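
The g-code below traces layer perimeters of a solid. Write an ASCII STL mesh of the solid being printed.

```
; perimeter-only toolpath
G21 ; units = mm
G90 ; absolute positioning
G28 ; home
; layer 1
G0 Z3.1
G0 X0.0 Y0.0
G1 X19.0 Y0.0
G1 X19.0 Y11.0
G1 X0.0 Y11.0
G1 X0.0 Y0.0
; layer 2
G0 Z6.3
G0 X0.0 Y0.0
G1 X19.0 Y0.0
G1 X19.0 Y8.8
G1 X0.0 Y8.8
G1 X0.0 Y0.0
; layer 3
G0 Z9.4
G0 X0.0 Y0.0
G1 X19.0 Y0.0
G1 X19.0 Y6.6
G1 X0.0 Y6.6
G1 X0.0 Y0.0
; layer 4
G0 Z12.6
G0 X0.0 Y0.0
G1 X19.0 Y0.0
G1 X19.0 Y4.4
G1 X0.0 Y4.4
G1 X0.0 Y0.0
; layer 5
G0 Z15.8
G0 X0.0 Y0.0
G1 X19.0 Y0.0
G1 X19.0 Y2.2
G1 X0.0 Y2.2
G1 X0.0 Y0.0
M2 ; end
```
solid part
  facet normal 0.0000 0.0000 -1.0000
    outer loop
      vertex 19.0 13.2 0.0
      vertex 19.0 0.0 0.0
      vertex 0.0 0.0 0.0
    endloop
  endfacet
  facet normal 0.0000 0.0000 -1.0000
    outer loop
      vertex 0.0 13.2 0.0
      vertex 19.0 13.2 0.0
      vertex 0.0 0.0 0.0
    endloop
  endfacet
  facet normal 0.0000 -1.0000 0.0000
    outer loop
      vertex 0.0 0.0 0.0
      vertex 19.0 0.0 0.0
      vertex 19.0 0.0 18.9
    endloop
  endfacet
  facet normal 0.0000 -1.0000 0.0000
    outer loop
      vertex 0.0 0.0 0.0
      vertex 19.0 0.0 18.9
      vertex 0.0 0.0 18.9
    endloop
  endfacet
  facet normal 0.0000 0.8198 0.5726
    outer loop
      vertex 0.0 0.0 18.9
      vertex 19.0 0.0 18.9
      vertex 19.0 13.2 0.0
    endloop
  endfacet
  facet normal 0.0000 0.8198 0.5726
    outer loop
      vertex 0.0 0.0 18.9
      vertex 19.0 13.2 0.0
      vertex 0.0 13.2 0.0
    endloop
  endfacet
  facet normal -1.0000 0.0000 0.0000
    outer loop
      vertex 0.0 0.0 18.9
      vertex 0.0 13.2 0.0
      vertex 0.0 0.0 0.0
    endloop
  endfacet
  facet normal 1.0000 0.0000 0.0000
    outer loop
      vertex 19.0 0.0 0.0
      vertex 19.0 13.2 0.0
      vertex 19.0 0.0 18.9
    endloop
  endfacet
endsolid part

The G0 Z moves step by Δz≈3.1 mm. The G1 loops shrink linearly with z, so the solid tapers from its base footprint up to z≈18.9. Closing with a flat bottom cap and the tapered top and triangulating gives 8 facets — a wedge (ramp): 19 × 13.2 mm base, rising to 18.9 mm along the y=0 edge and sloping linearly to z=0 at y=13.2.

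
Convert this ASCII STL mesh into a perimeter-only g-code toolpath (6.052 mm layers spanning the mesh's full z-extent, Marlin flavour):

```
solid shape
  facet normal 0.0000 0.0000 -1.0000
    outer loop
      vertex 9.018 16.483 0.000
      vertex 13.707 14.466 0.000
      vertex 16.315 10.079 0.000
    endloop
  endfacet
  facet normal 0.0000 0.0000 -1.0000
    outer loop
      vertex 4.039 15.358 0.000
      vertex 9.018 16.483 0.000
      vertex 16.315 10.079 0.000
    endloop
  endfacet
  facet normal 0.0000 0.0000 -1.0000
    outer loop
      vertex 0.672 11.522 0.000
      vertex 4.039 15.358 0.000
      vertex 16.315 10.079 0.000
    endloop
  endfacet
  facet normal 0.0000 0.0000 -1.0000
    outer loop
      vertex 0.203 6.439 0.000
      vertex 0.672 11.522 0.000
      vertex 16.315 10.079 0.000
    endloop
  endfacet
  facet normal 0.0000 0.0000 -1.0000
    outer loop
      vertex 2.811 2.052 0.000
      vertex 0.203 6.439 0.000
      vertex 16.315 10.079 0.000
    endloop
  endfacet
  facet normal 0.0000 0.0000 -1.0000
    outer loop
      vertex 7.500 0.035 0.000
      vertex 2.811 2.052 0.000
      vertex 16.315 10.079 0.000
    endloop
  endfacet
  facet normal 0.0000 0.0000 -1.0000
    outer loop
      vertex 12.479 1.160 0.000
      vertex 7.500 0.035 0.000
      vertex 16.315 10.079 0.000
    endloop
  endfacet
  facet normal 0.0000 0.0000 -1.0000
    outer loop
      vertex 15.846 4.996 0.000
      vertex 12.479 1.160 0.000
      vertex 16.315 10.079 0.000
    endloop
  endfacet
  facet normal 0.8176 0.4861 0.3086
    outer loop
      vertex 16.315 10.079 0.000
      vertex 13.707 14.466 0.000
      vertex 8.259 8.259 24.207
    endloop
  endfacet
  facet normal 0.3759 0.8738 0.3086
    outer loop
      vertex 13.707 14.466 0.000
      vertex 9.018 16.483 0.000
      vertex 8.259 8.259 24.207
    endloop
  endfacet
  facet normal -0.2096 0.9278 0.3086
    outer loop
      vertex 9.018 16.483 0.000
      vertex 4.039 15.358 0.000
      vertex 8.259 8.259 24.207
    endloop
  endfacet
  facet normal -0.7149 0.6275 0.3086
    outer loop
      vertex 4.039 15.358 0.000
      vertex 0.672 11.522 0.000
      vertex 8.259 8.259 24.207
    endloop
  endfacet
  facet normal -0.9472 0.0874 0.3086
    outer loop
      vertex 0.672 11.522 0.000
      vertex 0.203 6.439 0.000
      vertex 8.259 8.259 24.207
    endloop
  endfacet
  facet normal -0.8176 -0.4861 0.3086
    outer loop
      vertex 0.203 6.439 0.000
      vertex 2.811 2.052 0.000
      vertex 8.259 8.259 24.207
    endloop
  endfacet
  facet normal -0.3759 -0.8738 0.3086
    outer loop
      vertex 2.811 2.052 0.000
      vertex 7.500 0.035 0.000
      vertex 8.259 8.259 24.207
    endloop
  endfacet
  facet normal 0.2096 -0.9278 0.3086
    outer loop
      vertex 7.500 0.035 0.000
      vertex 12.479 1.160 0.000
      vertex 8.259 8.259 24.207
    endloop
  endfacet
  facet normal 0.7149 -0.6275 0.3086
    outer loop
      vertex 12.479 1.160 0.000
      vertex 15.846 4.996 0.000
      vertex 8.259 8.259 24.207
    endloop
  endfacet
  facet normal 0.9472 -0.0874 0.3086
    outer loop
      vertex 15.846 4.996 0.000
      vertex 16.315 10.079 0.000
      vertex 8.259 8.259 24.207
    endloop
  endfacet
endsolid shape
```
; perimeter-only toolpath
G21 ; units = mm
G90 ; absolute positioning
G28 ; home
; layer 1
G0 Z6.052
G0 X14.301 Y9.624
G1 X12.345 Y12.914
G1 X8.828 Y14.427
G1 X5.094 Y13.583
G1 X2.569 Y10.706
G1 X2.217 Y6.894
G1 X4.173 Y3.604
G1 X7.690 Y2.091
G1 X11.424 Y2.935
G1 X13.949 Y5.812
G1 X14.301 Y9.624
; layer 2
G0 Z12.104
G0 X12.287 Y9.169
G1 X10.983 Y11.363
G1 X8.639 Y12.371
G1 X6.149 Y11.809
G1 X4.466 Y9.890
G1 X4.231 Y7.349
G1 X5.535 Y5.155
G1 X7.880 Y4.147
G1 X10.369 Y4.710
G1 X12.053 Y6.628
G1 X12.287 Y9.169
; layer 3
G0 Z18.155
G0 X10.273 Y8.714
G1 X9.621 Y9.811
G1 X8.449 Y10.315
G1 X7.204 Y10.034
G1 X6.362 Y9.075
G1 X6.245 Y7.804
G1 X6.897 Y6.707
G1 X8.069 Y6.203
G1 X9.314 Y6.484
G1 X10.156 Y7.443
G1 X10.273 Y8.714
M2 ; end

The solid is a regular 10-sided pyramid, base circumscribed radius ≈ 8.26 mm, apex at z ≈ 24.2 mm. Slicing at Δz = 6.052 mm — 4 equal slices spanning the solid's height, so layer i sits at z = i·h/4 — gives 3 non-empty perimeters. Each is a 10-segment closed polygon; G0 lifts to the layer z and rapids to the start vertex, then G1 traces the edges. The cross-section shrinks linearly with z (the slice at the apex is degenerate and omitted).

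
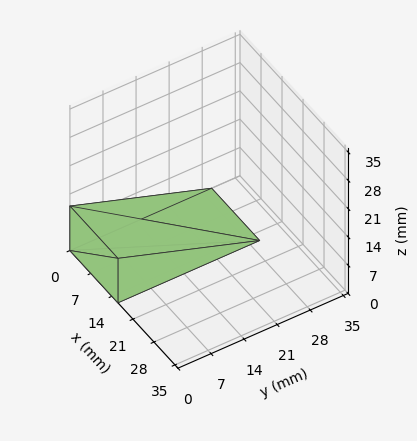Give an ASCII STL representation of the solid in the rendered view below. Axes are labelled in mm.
Reading the render: the shape is a wedge (ramp): 16 × 30 mm base, rising to 11 mm along the y=0 edge and sloping linearly to z=0 at y=30 (dimensions read to the nearest mm from the axis ticks). For the STL, each face is triangulated and given an outward normal.

solid part
  facet normal 0.0000 0.0000 -1.0000
    outer loop
      vertex 16.0 30.0 0.0
      vertex 16.0 0.0 0.0
      vertex 0.0 0.0 0.0
    endloop
  endfacet
  facet normal 0.0000 0.0000 -1.0000
    outer loop
      vertex 0.0 30.0 0.0
      vertex 16.0 30.0 0.0
      vertex 0.0 0.0 0.0
    endloop
  endfacet
  facet normal 0.0000 -1.0000 0.0000
    outer loop
      vertex 0.0 0.0 0.0
      vertex 16.0 0.0 0.0
      vertex 16.0 0.0 11.0
    endloop
  endfacet
  facet normal 0.0000 -1.0000 0.0000
    outer loop
      vertex 0.0 0.0 0.0
      vertex 16.0 0.0 11.0
      vertex 0.0 0.0 11.0
    endloop
  endfacet
  facet normal 0.0000 0.3443 0.9389
    outer loop
      vertex 0.0 0.0 11.0
      vertex 16.0 0.0 11.0
      vertex 16.0 30.0 0.0
    endloop
  endfacet
  facet normal 0.0000 0.3443 0.9389
    outer loop
      vertex 0.0 0.0 11.0
      vertex 16.0 30.0 0.0
      vertex 0.0 30.0 0.0
    endloop
  endfacet
  facet normal -1.0000 0.0000 0.0000
    outer loop
      vertex 0.0 0.0 11.0
      vertex 0.0 30.0 0.0
      vertex 0.0 0.0 0.0
    endloop
  endfacet
  facet normal 1.0000 0.0000 0.0000
    outer loop
      vertex 16.0 0.0 0.0
      vertex 16.0 30.0 0.0
      vertex 16.0 0.0 11.0
    endloop
  endfacet
endsolid part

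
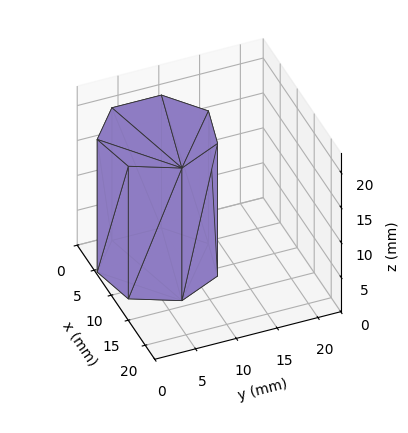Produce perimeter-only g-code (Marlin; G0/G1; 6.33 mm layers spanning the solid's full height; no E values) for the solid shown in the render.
Reading the render: the shape is a regular 7-sided prism (a cylinder approximated with 7 flat sides), circumscribed radius ≈ 7 mm, height ≈ 19 mm (dimensions read to the nearest mm from the axis ticks). For the g-code, the solid's height is divided into equal slices at the stated Δz and each level perimeter traced with G1 moves after a G0 lift.

; perimeter-only toolpath
G21 ; units = mm
G90 ; absolute positioning
G28 ; home
; layer 1
G0 Z6.33
G0 X14.00 Y7.00
G1 X11.36 Y12.47
G1 X5.44 Y13.82
G1 X0.69 Y10.04
G1 X0.69 Y3.96
G1 X5.44 Y0.18
G1 X11.36 Y1.53
G1 X14.00 Y7.00
; layer 2
G0 Z12.67
G0 X14.00 Y7.00
G1 X11.36 Y12.47
G1 X5.44 Y13.82
G1 X0.69 Y10.04
G1 X0.69 Y3.96
G1 X5.44 Y0.18
G1 X11.36 Y1.53
G1 X14.00 Y7.00
; layer 3
G0 Z19.00
G0 X14.00 Y7.00
G1 X11.36 Y12.47
G1 X5.44 Y13.82
G1 X0.69 Y10.04
G1 X0.69 Y3.96
G1 X5.44 Y0.18
G1 X11.36 Y1.53
G1 X14.00 Y7.00
M2 ; end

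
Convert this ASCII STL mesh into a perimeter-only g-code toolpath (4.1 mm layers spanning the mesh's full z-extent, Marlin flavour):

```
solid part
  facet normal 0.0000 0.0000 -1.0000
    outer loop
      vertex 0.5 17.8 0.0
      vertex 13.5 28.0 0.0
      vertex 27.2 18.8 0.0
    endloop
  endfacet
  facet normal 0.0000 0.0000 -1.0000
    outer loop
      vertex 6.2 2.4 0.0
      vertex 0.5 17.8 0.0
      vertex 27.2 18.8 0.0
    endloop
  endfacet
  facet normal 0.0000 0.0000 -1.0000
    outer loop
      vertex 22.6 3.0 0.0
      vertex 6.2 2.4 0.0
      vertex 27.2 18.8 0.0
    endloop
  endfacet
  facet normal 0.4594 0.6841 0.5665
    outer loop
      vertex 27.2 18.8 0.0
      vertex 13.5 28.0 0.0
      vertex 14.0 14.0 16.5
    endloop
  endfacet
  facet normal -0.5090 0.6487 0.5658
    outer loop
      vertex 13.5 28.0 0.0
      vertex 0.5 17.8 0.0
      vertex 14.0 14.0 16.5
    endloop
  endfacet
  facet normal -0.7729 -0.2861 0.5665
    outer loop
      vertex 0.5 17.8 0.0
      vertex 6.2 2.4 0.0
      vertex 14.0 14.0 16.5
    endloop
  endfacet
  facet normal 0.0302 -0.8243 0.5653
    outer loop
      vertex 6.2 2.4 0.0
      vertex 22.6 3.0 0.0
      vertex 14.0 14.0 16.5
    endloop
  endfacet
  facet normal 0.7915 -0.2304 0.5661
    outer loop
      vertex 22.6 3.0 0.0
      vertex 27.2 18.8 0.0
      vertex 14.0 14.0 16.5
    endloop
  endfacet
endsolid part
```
; perimeter-only toolpath
G21 ; units = mm
G90 ; absolute positioning
G28 ; home
; layer 1
G0 Z4.1
G0 X23.9 Y17.6
G1 X13.6 Y24.5
G1 X3.9 Y16.9
G1 X8.2 Y5.3
G1 X20.5 Y5.8
G1 X23.9 Y17.6
; layer 2
G0 Z8.2
G0 X20.6 Y16.4
G1 X13.8 Y21.0
G1 X7.2 Y15.9
G1 X10.1 Y8.2
G1 X18.3 Y8.5
G1 X20.6 Y16.4
; layer 3
G0 Z12.4
G0 X17.3 Y15.2
G1 X13.9 Y17.5
G1 X10.6 Y14.9
G1 X12.1 Y11.1
G1 X16.1 Y11.2
G1 X17.3 Y15.2
M2 ; end

The solid is a regular 5-sided pyramid, base circumscribed radius ≈ 14 mm, apex at z ≈ 16.5 mm. Slicing at Δz = 4.1 mm — 4 equal slices spanning the solid's height, so layer i sits at z = i·h/4 — gives 3 non-empty perimeters. Each is a 5-segment closed polygon; G0 lifts to the layer z and rapids to the start vertex, then G1 traces the edges. The cross-section shrinks linearly with z (the slice at the apex is degenerate and omitted).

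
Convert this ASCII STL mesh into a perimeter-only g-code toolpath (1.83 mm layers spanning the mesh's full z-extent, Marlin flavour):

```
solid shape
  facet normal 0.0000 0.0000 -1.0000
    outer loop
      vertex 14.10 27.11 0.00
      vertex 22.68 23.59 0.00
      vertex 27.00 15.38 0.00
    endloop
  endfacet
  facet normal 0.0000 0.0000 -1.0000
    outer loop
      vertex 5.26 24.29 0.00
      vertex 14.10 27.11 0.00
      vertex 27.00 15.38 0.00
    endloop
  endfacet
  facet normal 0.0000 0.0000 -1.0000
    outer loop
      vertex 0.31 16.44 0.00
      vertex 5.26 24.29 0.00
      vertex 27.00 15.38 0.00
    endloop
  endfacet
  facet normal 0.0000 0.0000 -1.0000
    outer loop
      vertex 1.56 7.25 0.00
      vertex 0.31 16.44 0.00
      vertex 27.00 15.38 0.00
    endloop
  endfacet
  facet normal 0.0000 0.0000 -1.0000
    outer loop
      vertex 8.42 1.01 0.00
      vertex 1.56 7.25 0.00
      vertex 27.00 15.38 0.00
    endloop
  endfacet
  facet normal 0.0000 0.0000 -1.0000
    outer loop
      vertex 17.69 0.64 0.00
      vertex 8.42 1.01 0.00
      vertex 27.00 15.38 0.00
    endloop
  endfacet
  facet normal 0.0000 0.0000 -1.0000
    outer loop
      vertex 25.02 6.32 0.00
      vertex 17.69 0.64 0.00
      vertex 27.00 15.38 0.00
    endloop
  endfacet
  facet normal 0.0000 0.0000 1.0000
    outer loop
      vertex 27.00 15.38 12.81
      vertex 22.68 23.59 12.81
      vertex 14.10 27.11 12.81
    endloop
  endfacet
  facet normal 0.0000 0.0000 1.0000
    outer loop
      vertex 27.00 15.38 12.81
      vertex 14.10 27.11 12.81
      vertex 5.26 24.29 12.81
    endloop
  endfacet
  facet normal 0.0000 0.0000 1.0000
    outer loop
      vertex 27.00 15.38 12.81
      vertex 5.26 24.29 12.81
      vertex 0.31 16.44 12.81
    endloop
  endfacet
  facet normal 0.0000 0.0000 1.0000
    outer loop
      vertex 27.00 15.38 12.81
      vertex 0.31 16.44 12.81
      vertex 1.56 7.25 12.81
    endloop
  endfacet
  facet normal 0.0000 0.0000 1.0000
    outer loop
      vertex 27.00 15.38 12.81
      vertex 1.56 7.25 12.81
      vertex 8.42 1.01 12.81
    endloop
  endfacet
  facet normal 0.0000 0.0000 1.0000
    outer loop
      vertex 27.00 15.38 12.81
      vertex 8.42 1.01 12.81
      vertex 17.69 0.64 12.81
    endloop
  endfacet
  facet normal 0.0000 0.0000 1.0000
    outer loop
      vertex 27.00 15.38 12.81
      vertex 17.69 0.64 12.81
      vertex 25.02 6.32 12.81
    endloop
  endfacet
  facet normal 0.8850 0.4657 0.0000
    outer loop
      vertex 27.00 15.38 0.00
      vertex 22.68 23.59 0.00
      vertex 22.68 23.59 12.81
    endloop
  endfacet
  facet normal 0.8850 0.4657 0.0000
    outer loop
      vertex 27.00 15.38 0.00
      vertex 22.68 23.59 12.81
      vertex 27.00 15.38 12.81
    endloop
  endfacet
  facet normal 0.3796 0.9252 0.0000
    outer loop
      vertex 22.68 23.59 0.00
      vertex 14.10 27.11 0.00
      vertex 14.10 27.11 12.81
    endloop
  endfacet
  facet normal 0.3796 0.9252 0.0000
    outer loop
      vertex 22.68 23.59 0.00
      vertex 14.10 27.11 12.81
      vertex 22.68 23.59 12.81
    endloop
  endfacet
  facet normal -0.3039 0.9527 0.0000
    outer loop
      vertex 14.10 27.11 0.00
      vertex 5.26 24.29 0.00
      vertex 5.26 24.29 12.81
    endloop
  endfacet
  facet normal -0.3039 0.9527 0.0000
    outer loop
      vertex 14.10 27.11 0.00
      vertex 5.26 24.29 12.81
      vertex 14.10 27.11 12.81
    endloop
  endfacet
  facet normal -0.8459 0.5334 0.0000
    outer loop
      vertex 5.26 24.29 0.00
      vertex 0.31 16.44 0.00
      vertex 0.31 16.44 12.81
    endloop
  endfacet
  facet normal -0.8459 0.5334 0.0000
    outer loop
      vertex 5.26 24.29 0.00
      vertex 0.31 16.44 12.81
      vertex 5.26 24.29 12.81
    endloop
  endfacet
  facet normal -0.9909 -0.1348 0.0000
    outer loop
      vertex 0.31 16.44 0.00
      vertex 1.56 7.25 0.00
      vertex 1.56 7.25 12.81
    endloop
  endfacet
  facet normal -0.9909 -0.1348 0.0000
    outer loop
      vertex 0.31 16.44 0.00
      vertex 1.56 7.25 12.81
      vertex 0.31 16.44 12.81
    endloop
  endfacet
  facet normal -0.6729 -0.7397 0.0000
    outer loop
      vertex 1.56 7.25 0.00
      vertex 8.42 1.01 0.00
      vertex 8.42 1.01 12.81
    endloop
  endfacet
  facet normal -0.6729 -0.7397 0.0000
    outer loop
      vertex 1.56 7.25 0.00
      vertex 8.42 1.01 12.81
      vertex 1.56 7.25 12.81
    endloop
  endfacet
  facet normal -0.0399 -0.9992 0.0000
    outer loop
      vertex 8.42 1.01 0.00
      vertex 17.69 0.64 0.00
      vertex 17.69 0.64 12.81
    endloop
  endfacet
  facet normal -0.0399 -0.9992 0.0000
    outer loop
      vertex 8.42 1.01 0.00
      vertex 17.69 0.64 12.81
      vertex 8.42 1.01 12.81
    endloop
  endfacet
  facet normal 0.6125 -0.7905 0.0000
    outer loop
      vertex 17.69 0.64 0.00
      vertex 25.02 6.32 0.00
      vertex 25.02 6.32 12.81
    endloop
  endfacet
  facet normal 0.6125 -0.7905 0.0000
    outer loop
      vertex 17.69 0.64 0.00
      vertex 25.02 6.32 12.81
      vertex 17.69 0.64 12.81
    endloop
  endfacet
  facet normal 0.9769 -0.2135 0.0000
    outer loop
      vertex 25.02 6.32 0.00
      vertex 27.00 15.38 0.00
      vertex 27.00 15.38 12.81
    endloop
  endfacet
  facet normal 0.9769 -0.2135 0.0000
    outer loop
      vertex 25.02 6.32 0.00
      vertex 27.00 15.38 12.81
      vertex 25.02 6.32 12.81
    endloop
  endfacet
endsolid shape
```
; perimeter-only toolpath
G21 ; units = mm
G90 ; absolute positioning
G28 ; home
; layer 1
G0 Z1.83
G0 X27.00 Y15.38
G1 X22.68 Y23.59
G1 X14.10 Y27.11
G1 X5.26 Y24.29
G1 X0.31 Y16.44
G1 X1.56 Y7.25
G1 X8.42 Y1.01
G1 X17.69 Y0.64
G1 X25.02 Y6.32
G1 X27.00 Y15.38
; layer 2
G0 Z3.66
G0 X27.00 Y15.38
G1 X22.68 Y23.59
G1 X14.10 Y27.11
G1 X5.26 Y24.29
G1 X0.31 Y16.44
G1 X1.56 Y7.25
G1 X8.42 Y1.01
G1 X17.69 Y0.64
G1 X25.02 Y6.32
G1 X27.00 Y15.38
; layer 3
G0 Z5.49
G0 X27.00 Y15.38
G1 X22.68 Y23.59
G1 X14.10 Y27.11
G1 X5.26 Y24.29
G1 X0.31 Y16.44
G1 X1.56 Y7.25
G1 X8.42 Y1.01
G1 X17.69 Y0.64
G1 X25.02 Y6.32
G1 X27.00 Y15.38
; layer 4
G0 Z7.32
G0 X27.00 Y15.38
G1 X22.68 Y23.59
G1 X14.10 Y27.11
G1 X5.26 Y24.29
G1 X0.31 Y16.44
G1 X1.56 Y7.25
G1 X8.42 Y1.01
G1 X17.69 Y0.64
G1 X25.02 Y6.32
G1 X27.00 Y15.38
; layer 5
G0 Z9.15
G0 X27.00 Y15.38
G1 X22.68 Y23.59
G1 X14.10 Y27.11
G1 X5.26 Y24.29
G1 X0.31 Y16.44
G1 X1.56 Y7.25
G1 X8.42 Y1.01
G1 X17.69 Y0.64
G1 X25.02 Y6.32
G1 X27.00 Y15.38
; layer 6
G0 Z10.98
G0 X27.00 Y15.38
G1 X22.68 Y23.59
G1 X14.10 Y27.11
G1 X5.26 Y24.29
G1 X0.31 Y16.44
G1 X1.56 Y7.25
G1 X8.42 Y1.01
G1 X17.69 Y0.64
G1 X25.02 Y6.32
G1 X27.00 Y15.38
; layer 7
G0 Z12.81
G0 X27.00 Y15.38
G1 X22.68 Y23.59
G1 X14.10 Y27.11
G1 X5.26 Y24.29
G1 X0.31 Y16.44
G1 X1.56 Y7.25
G1 X8.42 Y1.01
G1 X17.69 Y0.64
G1 X25.02 Y6.32
G1 X27.00 Y15.38
M2 ; end

The solid is a regular 9-sided prism (a cylinder approximated with 9 flat sides), circumscribed radius ≈ 13.6 mm, height ≈ 12.8 mm. Slicing at Δz = 1.83 mm — 7 equal slices spanning the solid's height, so layer i sits at z = i·h/7 — gives 7 non-empty perimeters. Each is a 9-segment closed polygon; G0 lifts to the layer z and rapids to the start vertex, then G1 traces the edges.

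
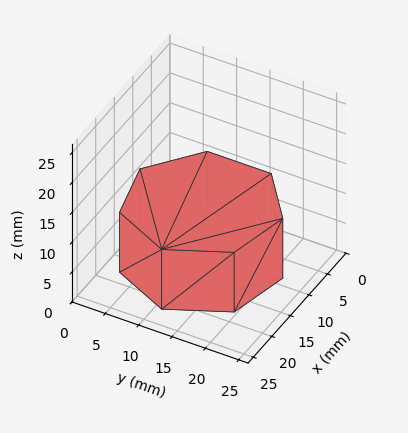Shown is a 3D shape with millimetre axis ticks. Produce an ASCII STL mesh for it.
Reading the render: the shape is a regular 7-sided prism (a cylinder approximated with 7 flat sides), circumscribed radius ≈ 11 mm, height ≈ 10 mm (dimensions read to the nearest mm from the axis ticks). For the STL, each face is triangulated and given an outward normal.

solid part
  facet normal 0.0000 0.0000 -1.0000
    outer loop
      vertex 8.6 21.7 0.0
      vertex 17.9 19.6 0.0
      vertex 22.0 11.0 0.0
    endloop
  endfacet
  facet normal 0.0000 0.0000 -1.0000
    outer loop
      vertex 1.1 15.8 0.0
      vertex 8.6 21.7 0.0
      vertex 22.0 11.0 0.0
    endloop
  endfacet
  facet normal 0.0000 0.0000 -1.0000
    outer loop
      vertex 1.1 6.2 0.0
      vertex 1.1 15.8 0.0
      vertex 22.0 11.0 0.0
    endloop
  endfacet
  facet normal 0.0000 0.0000 -1.0000
    outer loop
      vertex 8.6 0.3 0.0
      vertex 1.1 6.2 0.0
      vertex 22.0 11.0 0.0
    endloop
  endfacet
  facet normal 0.0000 0.0000 -1.0000
    outer loop
      vertex 17.9 2.4 0.0
      vertex 8.6 0.3 0.0
      vertex 22.0 11.0 0.0
    endloop
  endfacet
  facet normal 0.0000 0.0000 1.0000
    outer loop
      vertex 22.0 11.0 10.0
      vertex 17.9 19.6 10.0
      vertex 8.6 21.7 10.0
    endloop
  endfacet
  facet normal 0.0000 0.0000 1.0000
    outer loop
      vertex 22.0 11.0 10.0
      vertex 8.6 21.7 10.0
      vertex 1.1 15.8 10.0
    endloop
  endfacet
  facet normal 0.0000 0.0000 1.0000
    outer loop
      vertex 22.0 11.0 10.0
      vertex 1.1 15.8 10.0
      vertex 1.1 6.2 10.0
    endloop
  endfacet
  facet normal 0.0000 0.0000 1.0000
    outer loop
      vertex 22.0 11.0 10.0
      vertex 1.1 6.2 10.0
      vertex 8.6 0.3 10.0
    endloop
  endfacet
  facet normal 0.0000 0.0000 1.0000
    outer loop
      vertex 22.0 11.0 10.0
      vertex 8.6 0.3 10.0
      vertex 17.9 2.4 10.0
    endloop
  endfacet
  facet normal 0.9027 0.4303 0.0000
    outer loop
      vertex 22.0 11.0 0.0
      vertex 17.9 19.6 0.0
      vertex 17.9 19.6 10.0
    endloop
  endfacet
  facet normal 0.9027 0.4303 0.0000
    outer loop
      vertex 22.0 11.0 0.0
      vertex 17.9 19.6 10.0
      vertex 22.0 11.0 10.0
    endloop
  endfacet
  facet normal 0.2203 0.9754 0.0000
    outer loop
      vertex 17.9 19.6 0.0
      vertex 8.6 21.7 0.0
      vertex 8.6 21.7 10.0
    endloop
  endfacet
  facet normal 0.2203 0.9754 0.0000
    outer loop
      vertex 17.9 19.6 0.0
      vertex 8.6 21.7 10.0
      vertex 17.9 19.6 10.0
    endloop
  endfacet
  facet normal -0.6183 0.7860 0.0000
    outer loop
      vertex 8.6 21.7 0.0
      vertex 1.1 15.8 0.0
      vertex 1.1 15.8 10.0
    endloop
  endfacet
  facet normal -0.6183 0.7860 0.0000
    outer loop
      vertex 8.6 21.7 0.0
      vertex 1.1 15.8 10.0
      vertex 8.6 21.7 10.0
    endloop
  endfacet
  facet normal -1.0000 0.0000 0.0000
    outer loop
      vertex 1.1 15.8 0.0
      vertex 1.1 6.2 0.0
      vertex 1.1 6.2 10.0
    endloop
  endfacet
  facet normal -1.0000 0.0000 0.0000
    outer loop
      vertex 1.1 15.8 0.0
      vertex 1.1 6.2 10.0
      vertex 1.1 15.8 10.0
    endloop
  endfacet
  facet normal -0.6183 -0.7860 0.0000
    outer loop
      vertex 1.1 6.2 0.0
      vertex 8.6 0.3 0.0
      vertex 8.6 0.3 10.0
    endloop
  endfacet
  facet normal -0.6183 -0.7860 0.0000
    outer loop
      vertex 1.1 6.2 0.0
      vertex 8.6 0.3 10.0
      vertex 1.1 6.2 10.0
    endloop
  endfacet
  facet normal 0.2203 -0.9754 0.0000
    outer loop
      vertex 8.6 0.3 0.0
      vertex 17.9 2.4 0.0
      vertex 17.9 2.4 10.0
    endloop
  endfacet
  facet normal 0.2203 -0.9754 0.0000
    outer loop
      vertex 8.6 0.3 0.0
      vertex 17.9 2.4 10.0
      vertex 8.6 0.3 10.0
    endloop
  endfacet
  facet normal 0.9027 -0.4303 0.0000
    outer loop
      vertex 17.9 2.4 0.0
      vertex 22.0 11.0 0.0
      vertex 22.0 11.0 10.0
    endloop
  endfacet
  facet normal 0.9027 -0.4303 0.0000
    outer loop
      vertex 17.9 2.4 0.0
      vertex 22.0 11.0 10.0
      vertex 17.9 2.4 10.0
    endloop
  endfacet
endsolid part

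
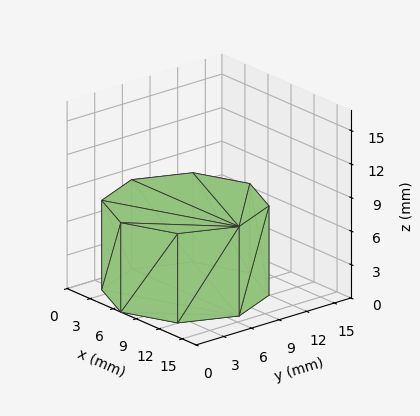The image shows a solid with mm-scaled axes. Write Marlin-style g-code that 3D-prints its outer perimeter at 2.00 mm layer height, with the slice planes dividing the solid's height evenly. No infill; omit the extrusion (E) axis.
Reading the render: the shape is a regular 8-sided prism (a cylinder approximated with 8 flat sides), circumscribed radius ≈ 7 mm, height ≈ 8 mm (dimensions read to the nearest mm from the axis ticks). For the g-code, the solid's height is divided into equal slices at the stated Δz and each level perimeter traced with G1 moves after a G0 lift.

; perimeter-only toolpath
G21 ; units = mm
G90 ; absolute positioning
G28 ; home
; layer 1
G0 Z2.00
G0 X14.00 Y7.00
G1 X11.95 Y11.95
G1 X7.00 Y14.00
G1 X2.05 Y11.95
G1 X0.00 Y7.00
G1 X2.05 Y2.05
G1 X7.00 Y0.00
G1 X11.95 Y2.05
G1 X14.00 Y7.00
; layer 2
G0 Z4.00
G0 X14.00 Y7.00
G1 X11.95 Y11.95
G1 X7.00 Y14.00
G1 X2.05 Y11.95
G1 X0.00 Y7.00
G1 X2.05 Y2.05
G1 X7.00 Y0.00
G1 X11.95 Y2.05
G1 X14.00 Y7.00
; layer 3
G0 Z6.00
G0 X14.00 Y7.00
G1 X11.95 Y11.95
G1 X7.00 Y14.00
G1 X2.05 Y11.95
G1 X0.00 Y7.00
G1 X2.05 Y2.05
G1 X7.00 Y0.00
G1 X11.95 Y2.05
G1 X14.00 Y7.00
; layer 4
G0 Z8.00
G0 X14.00 Y7.00
G1 X11.95 Y11.95
G1 X7.00 Y14.00
G1 X2.05 Y11.95
G1 X0.00 Y7.00
G1 X2.05 Y2.05
G1 X7.00 Y0.00
G1 X11.95 Y2.05
G1 X14.00 Y7.00
M2 ; end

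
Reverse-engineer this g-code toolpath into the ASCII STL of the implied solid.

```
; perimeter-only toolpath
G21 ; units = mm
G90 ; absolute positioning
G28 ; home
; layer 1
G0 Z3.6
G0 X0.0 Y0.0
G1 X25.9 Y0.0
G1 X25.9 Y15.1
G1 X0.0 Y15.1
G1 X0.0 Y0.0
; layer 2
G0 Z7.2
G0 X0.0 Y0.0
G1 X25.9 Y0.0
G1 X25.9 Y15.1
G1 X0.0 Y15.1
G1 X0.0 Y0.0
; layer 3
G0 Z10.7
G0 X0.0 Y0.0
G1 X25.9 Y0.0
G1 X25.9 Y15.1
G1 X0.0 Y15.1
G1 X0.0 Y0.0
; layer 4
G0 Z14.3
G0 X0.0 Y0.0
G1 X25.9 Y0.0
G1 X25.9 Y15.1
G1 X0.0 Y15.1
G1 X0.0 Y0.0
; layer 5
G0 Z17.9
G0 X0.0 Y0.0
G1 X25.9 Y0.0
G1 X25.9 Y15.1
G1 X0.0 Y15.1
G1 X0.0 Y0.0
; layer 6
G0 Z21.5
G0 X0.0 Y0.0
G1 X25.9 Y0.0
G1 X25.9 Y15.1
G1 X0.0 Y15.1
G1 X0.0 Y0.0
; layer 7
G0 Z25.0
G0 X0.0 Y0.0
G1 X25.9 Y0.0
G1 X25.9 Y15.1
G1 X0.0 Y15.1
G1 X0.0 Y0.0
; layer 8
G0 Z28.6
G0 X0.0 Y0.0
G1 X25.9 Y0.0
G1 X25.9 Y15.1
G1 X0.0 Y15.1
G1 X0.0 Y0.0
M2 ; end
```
solid part
  facet normal 0.0000 0.0000 -1.0000
    outer loop
      vertex 25.9 15.1 0.0
      vertex 25.9 0.0 0.0
      vertex 0.0 0.0 0.0
    endloop
  endfacet
  facet normal 0.0000 0.0000 -1.0000
    outer loop
      vertex 0.0 15.1 0.0
      vertex 25.9 15.1 0.0
      vertex 0.0 0.0 0.0
    endloop
  endfacet
  facet normal 0.0000 0.0000 1.0000
    outer loop
      vertex 0.0 0.0 28.6
      vertex 25.9 0.0 28.6
      vertex 25.9 15.1 28.6
    endloop
  endfacet
  facet normal 0.0000 0.0000 1.0000
    outer loop
      vertex 0.0 0.0 28.6
      vertex 25.9 15.1 28.6
      vertex 0.0 15.1 28.6
    endloop
  endfacet
  facet normal 0.0000 -1.0000 0.0000
    outer loop
      vertex 0.0 0.0 0.0
      vertex 25.9 0.0 0.0
      vertex 25.9 0.0 28.6
    endloop
  endfacet
  facet normal 0.0000 -1.0000 0.0000
    outer loop
      vertex 0.0 0.0 0.0
      vertex 25.9 0.0 28.6
      vertex 0.0 0.0 28.6
    endloop
  endfacet
  facet normal 0.0000 1.0000 0.0000
    outer loop
      vertex 25.9 15.1 28.6
      vertex 25.9 15.1 0.0
      vertex 0.0 15.1 0.0
    endloop
  endfacet
  facet normal 0.0000 1.0000 0.0000
    outer loop
      vertex 0.0 15.1 28.6
      vertex 25.9 15.1 28.6
      vertex 0.0 15.1 0.0
    endloop
  endfacet
  facet normal -1.0000 0.0000 0.0000
    outer loop
      vertex 0.0 15.1 28.6
      vertex 0.0 15.1 0.0
      vertex 0.0 0.0 0.0
    endloop
  endfacet
  facet normal -1.0000 0.0000 0.0000
    outer loop
      vertex 0.0 0.0 28.6
      vertex 0.0 15.1 28.6
      vertex 0.0 0.0 0.0
    endloop
  endfacet
  facet normal 1.0000 0.0000 0.0000
    outer loop
      vertex 25.9 0.0 0.0
      vertex 25.9 15.1 0.0
      vertex 25.9 15.1 28.6
    endloop
  endfacet
  facet normal 1.0000 0.0000 0.0000
    outer loop
      vertex 25.9 0.0 0.0
      vertex 25.9 15.1 28.6
      vertex 25.9 0.0 28.6
    endloop
  endfacet
endsolid part

The G0 Z moves step by Δz≈3.6 mm. Every layer's G1 loop is the same polygon, so the solid is a straight extrusion of it from z=0 to z≈28.6. Closing with flat bottom and top caps and triangulating gives 12 facets — a rectangular box, roughly 25.9 × 15.1 mm footprint and 28.6 mm tall.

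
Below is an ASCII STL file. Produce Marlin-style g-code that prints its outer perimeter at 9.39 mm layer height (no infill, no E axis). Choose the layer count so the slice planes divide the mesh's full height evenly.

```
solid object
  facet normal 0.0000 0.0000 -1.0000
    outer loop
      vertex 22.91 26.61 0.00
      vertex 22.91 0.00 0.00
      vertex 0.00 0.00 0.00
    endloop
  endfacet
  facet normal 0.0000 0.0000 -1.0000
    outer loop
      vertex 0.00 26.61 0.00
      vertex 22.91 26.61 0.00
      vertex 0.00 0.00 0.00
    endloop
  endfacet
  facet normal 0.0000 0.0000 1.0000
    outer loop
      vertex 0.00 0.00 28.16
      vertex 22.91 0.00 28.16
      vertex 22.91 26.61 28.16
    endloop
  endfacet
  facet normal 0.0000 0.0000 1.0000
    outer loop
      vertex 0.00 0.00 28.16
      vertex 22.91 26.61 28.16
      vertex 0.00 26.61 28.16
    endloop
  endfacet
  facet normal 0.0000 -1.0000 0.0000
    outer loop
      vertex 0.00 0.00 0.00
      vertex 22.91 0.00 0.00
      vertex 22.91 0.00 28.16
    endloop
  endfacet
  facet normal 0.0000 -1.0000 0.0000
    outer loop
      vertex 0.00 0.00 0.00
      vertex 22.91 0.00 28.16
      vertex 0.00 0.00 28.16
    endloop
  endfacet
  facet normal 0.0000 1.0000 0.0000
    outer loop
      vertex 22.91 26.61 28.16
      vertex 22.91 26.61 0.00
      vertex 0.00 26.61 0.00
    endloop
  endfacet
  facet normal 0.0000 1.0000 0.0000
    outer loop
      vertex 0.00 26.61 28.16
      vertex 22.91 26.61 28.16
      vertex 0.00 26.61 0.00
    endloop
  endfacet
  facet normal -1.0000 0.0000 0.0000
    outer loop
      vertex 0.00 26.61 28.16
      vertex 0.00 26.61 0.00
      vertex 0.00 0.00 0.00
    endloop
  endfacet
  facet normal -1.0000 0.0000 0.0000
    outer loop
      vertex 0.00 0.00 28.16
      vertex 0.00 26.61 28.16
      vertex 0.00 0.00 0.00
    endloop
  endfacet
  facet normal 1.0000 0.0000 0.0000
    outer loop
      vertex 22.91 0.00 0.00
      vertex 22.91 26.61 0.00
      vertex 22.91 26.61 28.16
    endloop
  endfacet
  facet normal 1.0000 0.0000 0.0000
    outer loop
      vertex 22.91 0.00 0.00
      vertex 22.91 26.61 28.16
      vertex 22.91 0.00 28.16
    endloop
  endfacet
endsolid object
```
; perimeter-only toolpath
G21 ; units = mm
G90 ; absolute positioning
G28 ; home
; layer 1
G0 Z9.39
G0 X0.00 Y0.00
G1 X22.91 Y0.00
G1 X22.91 Y26.61
G1 X0.00 Y26.61
G1 X0.00 Y0.00
; layer 2
G0 Z18.77
G0 X0.00 Y0.00
G1 X22.91 Y0.00
G1 X22.91 Y26.61
G1 X0.00 Y26.61
G1 X0.00 Y0.00
; layer 3
G0 Z28.16
G0 X0.00 Y0.00
G1 X22.91 Y0.00
G1 X22.91 Y26.61
G1 X0.00 Y26.61
G1 X0.00 Y0.00
M2 ; end

The solid is a rectangular box, roughly 22.9 × 26.6 mm footprint and 28.2 mm tall. Slicing at Δz = 9.39 mm — 3 equal slices spanning the solid's height, so layer i sits at z = i·h/3 — gives 3 non-empty perimeters. Each is a 4-segment closed polygon; G0 lifts to the layer z and rapids to the start vertex, then G1 traces the edges.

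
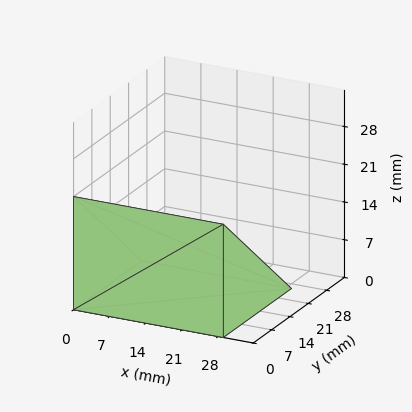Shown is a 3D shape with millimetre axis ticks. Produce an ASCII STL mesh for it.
Reading the render: the shape is a wedge (ramp): 29 × 26 mm base, rising to 21 mm along the y=0 edge and sloping linearly to z=0 at y=26 (dimensions read to the nearest mm from the axis ticks). For the STL, each face is triangulated and given an outward normal.

solid part
  facet normal 0.0000 0.0000 -1.0000
    outer loop
      vertex 29.0 26.0 0.0
      vertex 29.0 0.0 0.0
      vertex 0.0 0.0 0.0
    endloop
  endfacet
  facet normal 0.0000 0.0000 -1.0000
    outer loop
      vertex 0.0 26.0 0.0
      vertex 29.0 26.0 0.0
      vertex 0.0 0.0 0.0
    endloop
  endfacet
  facet normal 0.0000 -1.0000 0.0000
    outer loop
      vertex 0.0 0.0 0.0
      vertex 29.0 0.0 0.0
      vertex 29.0 0.0 21.0
    endloop
  endfacet
  facet normal 0.0000 -1.0000 0.0000
    outer loop
      vertex 0.0 0.0 0.0
      vertex 29.0 0.0 21.0
      vertex 0.0 0.0 21.0
    endloop
  endfacet
  facet normal 0.0000 0.6283 0.7779
    outer loop
      vertex 0.0 0.0 21.0
      vertex 29.0 0.0 21.0
      vertex 29.0 26.0 0.0
    endloop
  endfacet
  facet normal 0.0000 0.6283 0.7779
    outer loop
      vertex 0.0 0.0 21.0
      vertex 29.0 26.0 0.0
      vertex 0.0 26.0 0.0
    endloop
  endfacet
  facet normal -1.0000 0.0000 0.0000
    outer loop
      vertex 0.0 0.0 21.0
      vertex 0.0 26.0 0.0
      vertex 0.0 0.0 0.0
    endloop
  endfacet
  facet normal 1.0000 0.0000 0.0000
    outer loop
      vertex 29.0 0.0 0.0
      vertex 29.0 26.0 0.0
      vertex 29.0 0.0 21.0
    endloop
  endfacet
endsolid part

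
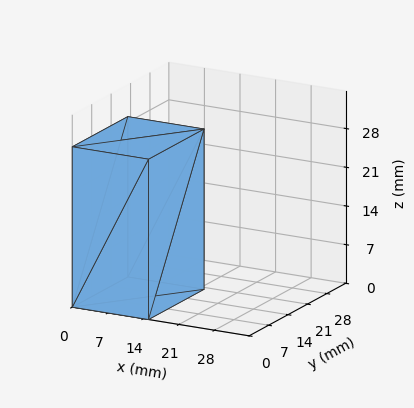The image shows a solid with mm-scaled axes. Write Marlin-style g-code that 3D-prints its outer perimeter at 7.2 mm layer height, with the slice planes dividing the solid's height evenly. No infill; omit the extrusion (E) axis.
Reading the render: the shape is a rectangular box, roughly 15 × 20 mm footprint and 29 mm tall (dimensions read to the nearest mm from the axis ticks). For the g-code, the solid's height is divided into equal slices at the stated Δz and each level perimeter traced with G1 moves after a G0 lift.

; perimeter-only toolpath
G21 ; units = mm
G90 ; absolute positioning
G28 ; home
; layer 1
G0 Z7.2
G0 X0.0 Y0.0
G1 X15.0 Y0.0
G1 X15.0 Y20.0
G1 X0.0 Y20.0
G1 X0.0 Y0.0
; layer 2
G0 Z14.5
G0 X0.0 Y0.0
G1 X15.0 Y0.0
G1 X15.0 Y20.0
G1 X0.0 Y20.0
G1 X0.0 Y0.0
; layer 3
G0 Z21.8
G0 X0.0 Y0.0
G1 X15.0 Y0.0
G1 X15.0 Y20.0
G1 X0.0 Y20.0
G1 X0.0 Y0.0
; layer 4
G0 Z29.0
G0 X0.0 Y0.0
G1 X15.0 Y0.0
G1 X15.0 Y20.0
G1 X0.0 Y20.0
G1 X0.0 Y0.0
M2 ; end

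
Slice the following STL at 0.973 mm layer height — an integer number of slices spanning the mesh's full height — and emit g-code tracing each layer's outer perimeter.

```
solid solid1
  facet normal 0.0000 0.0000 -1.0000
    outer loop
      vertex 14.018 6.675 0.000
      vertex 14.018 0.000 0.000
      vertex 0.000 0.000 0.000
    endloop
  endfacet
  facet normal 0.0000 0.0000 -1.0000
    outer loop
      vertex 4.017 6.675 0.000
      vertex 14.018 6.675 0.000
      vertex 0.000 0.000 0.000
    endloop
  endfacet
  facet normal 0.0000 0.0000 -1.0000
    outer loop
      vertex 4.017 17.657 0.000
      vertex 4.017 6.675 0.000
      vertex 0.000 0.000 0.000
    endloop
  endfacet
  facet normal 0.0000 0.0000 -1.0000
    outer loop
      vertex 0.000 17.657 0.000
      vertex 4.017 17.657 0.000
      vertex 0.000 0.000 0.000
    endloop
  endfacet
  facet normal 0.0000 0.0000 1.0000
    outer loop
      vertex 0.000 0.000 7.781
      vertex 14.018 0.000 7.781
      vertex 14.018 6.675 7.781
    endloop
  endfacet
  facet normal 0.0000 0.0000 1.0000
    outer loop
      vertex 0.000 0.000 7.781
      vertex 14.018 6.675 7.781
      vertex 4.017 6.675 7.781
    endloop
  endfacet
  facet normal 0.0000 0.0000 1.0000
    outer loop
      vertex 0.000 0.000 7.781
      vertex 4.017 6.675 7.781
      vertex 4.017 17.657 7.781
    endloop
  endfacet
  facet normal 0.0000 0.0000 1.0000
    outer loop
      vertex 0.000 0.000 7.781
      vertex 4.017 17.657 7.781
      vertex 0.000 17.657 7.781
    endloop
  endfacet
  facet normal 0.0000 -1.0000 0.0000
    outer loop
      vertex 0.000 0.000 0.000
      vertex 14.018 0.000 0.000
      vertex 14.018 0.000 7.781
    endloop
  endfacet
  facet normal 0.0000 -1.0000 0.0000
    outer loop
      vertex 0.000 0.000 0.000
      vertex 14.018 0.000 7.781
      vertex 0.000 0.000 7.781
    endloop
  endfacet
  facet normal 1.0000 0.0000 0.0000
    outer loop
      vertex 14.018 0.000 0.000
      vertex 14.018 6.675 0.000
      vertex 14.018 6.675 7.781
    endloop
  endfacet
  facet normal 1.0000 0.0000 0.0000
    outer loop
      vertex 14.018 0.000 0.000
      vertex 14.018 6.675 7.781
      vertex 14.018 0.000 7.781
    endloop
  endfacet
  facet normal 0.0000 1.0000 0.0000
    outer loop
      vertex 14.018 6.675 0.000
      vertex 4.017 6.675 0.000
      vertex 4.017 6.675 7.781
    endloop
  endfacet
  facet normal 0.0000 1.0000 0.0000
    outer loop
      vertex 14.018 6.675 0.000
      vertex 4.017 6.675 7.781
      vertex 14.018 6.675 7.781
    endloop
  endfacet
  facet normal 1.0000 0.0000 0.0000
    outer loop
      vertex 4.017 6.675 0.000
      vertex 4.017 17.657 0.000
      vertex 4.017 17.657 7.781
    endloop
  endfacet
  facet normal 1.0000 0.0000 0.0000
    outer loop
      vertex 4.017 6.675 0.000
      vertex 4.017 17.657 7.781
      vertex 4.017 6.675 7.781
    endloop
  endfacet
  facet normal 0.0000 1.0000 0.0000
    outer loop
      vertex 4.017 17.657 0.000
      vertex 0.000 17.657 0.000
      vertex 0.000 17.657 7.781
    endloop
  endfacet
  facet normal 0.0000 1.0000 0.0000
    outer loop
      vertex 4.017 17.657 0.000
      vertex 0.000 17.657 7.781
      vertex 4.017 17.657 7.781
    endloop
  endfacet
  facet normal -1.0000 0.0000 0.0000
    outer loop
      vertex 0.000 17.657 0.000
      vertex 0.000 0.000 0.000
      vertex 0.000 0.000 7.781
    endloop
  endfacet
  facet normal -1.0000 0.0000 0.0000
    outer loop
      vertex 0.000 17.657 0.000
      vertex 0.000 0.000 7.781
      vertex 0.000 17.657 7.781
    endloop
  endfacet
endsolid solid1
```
; perimeter-only toolpath
G21 ; units = mm
G90 ; absolute positioning
G28 ; home
; layer 1
G0 Z0.973
G0 X0.000 Y0.000
G1 X14.018 Y0.000
G1 X14.018 Y6.675
G1 X4.017 Y6.675
G1 X4.017 Y17.657
G1 X0.000 Y17.657
G1 X0.000 Y0.000
; layer 2
G0 Z1.945
G0 X0.000 Y0.000
G1 X14.018 Y0.000
G1 X14.018 Y6.675
G1 X4.017 Y6.675
G1 X4.017 Y17.657
G1 X0.000 Y17.657
G1 X0.000 Y0.000
; layer 3
G0 Z2.918
G0 X0.000 Y0.000
G1 X14.018 Y0.000
G1 X14.018 Y6.675
G1 X4.017 Y6.675
G1 X4.017 Y17.657
G1 X0.000 Y17.657
G1 X0.000 Y0.000
; layer 4
G0 Z3.890
G0 X0.000 Y0.000
G1 X14.018 Y0.000
G1 X14.018 Y6.675
G1 X4.017 Y6.675
G1 X4.017 Y17.657
G1 X0.000 Y17.657
G1 X0.000 Y0.000
; layer 5
G0 Z4.863
G0 X0.000 Y0.000
G1 X14.018 Y0.000
G1 X14.018 Y6.675
G1 X4.017 Y6.675
G1 X4.017 Y17.657
G1 X0.000 Y17.657
G1 X0.000 Y0.000
; layer 6
G0 Z5.836
G0 X0.000 Y0.000
G1 X14.018 Y0.000
G1 X14.018 Y6.675
G1 X4.017 Y6.675
G1 X4.017 Y17.657
G1 X0.000 Y17.657
G1 X0.000 Y0.000
; layer 7
G0 Z6.808
G0 X0.000 Y0.000
G1 X14.018 Y0.000
G1 X14.018 Y6.675
G1 X4.017 Y6.675
G1 X4.017 Y17.657
G1 X0.000 Y17.657
G1 X0.000 Y0.000
; layer 8
G0 Z7.781
G0 X0.000 Y0.000
G1 X14.018 Y0.000
G1 X14.018 Y6.675
G1 X4.017 Y6.675
G1 X4.017 Y17.657
G1 X0.000 Y17.657
G1 X0.000 Y0.000
M2 ; end

The solid is an L-shaped prism: outer 14 × 17.7 mm, arm thicknesses ≈ 6.67 mm (horizontal) and 4.02 mm (vertical), extruded 7.78 mm in z. Slicing at Δz = 0.973 mm — 8 equal slices spanning the solid's height, so layer i sits at z = i·h/8 — gives 8 non-empty perimeters. Each is a 6-segment closed polygon; G0 lifts to the layer z and rapids to the start vertex, then G1 traces the edges.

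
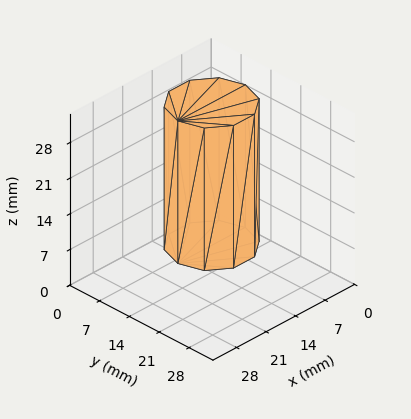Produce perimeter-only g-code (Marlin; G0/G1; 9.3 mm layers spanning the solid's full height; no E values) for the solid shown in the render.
Reading the render: the shape is a regular 10-sided prism (a cylinder approximated with 10 flat sides), circumscribed radius ≈ 8 mm, height ≈ 28 mm (dimensions read to the nearest mm from the axis ticks). For the g-code, the solid's height is divided into equal slices at the stated Δz and each level perimeter traced with G1 moves after a G0 lift.

; perimeter-only toolpath
G21 ; units = mm
G90 ; absolute positioning
G28 ; home
; layer 1
G0 Z9.3
G0 X16.0 Y8.0
G1 X14.5 Y12.7
G1 X10.5 Y15.6
G1 X5.5 Y15.6
G1 X1.5 Y12.7
G1 X0.0 Y8.0
G1 X1.5 Y3.3
G1 X5.5 Y0.4
G1 X10.5 Y0.4
G1 X14.5 Y3.3
G1 X16.0 Y8.0
; layer 2
G0 Z18.7
G0 X16.0 Y8.0
G1 X14.5 Y12.7
G1 X10.5 Y15.6
G1 X5.5 Y15.6
G1 X1.5 Y12.7
G1 X0.0 Y8.0
G1 X1.5 Y3.3
G1 X5.5 Y0.4
G1 X10.5 Y0.4
G1 X14.5 Y3.3
G1 X16.0 Y8.0
; layer 3
G0 Z28.0
G0 X16.0 Y8.0
G1 X14.5 Y12.7
G1 X10.5 Y15.6
G1 X5.5 Y15.6
G1 X1.5 Y12.7
G1 X0.0 Y8.0
G1 X1.5 Y3.3
G1 X5.5 Y0.4
G1 X10.5 Y0.4
G1 X14.5 Y3.3
G1 X16.0 Y8.0
M2 ; end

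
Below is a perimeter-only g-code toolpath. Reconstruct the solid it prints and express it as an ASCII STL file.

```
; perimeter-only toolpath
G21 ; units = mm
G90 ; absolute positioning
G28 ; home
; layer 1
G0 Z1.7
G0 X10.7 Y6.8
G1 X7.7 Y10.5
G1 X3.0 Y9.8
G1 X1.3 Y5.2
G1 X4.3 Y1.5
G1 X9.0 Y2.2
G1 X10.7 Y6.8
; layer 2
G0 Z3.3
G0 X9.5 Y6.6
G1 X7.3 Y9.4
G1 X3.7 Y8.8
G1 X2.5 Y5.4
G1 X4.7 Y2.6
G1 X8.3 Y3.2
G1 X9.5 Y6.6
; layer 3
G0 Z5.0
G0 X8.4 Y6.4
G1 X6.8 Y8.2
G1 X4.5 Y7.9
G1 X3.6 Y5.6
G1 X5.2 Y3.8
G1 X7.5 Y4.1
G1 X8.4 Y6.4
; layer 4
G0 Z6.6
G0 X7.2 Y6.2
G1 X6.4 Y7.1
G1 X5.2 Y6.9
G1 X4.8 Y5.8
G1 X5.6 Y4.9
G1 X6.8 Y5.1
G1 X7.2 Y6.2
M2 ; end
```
solid part
  facet normal 0.0000 0.0000 -1.0000
    outer loop
      vertex 2.2 10.7 0.0
      vertex 8.1 11.6 0.0
      vertex 11.9 7.0 0.0
    endloop
  endfacet
  facet normal 0.0000 0.0000 -1.0000
    outer loop
      vertex 0.1 5.0 0.0
      vertex 2.2 10.7 0.0
      vertex 11.9 7.0 0.0
    endloop
  endfacet
  facet normal 0.0000 0.0000 -1.0000
    outer loop
      vertex 3.9 0.4 0.0
      vertex 0.1 5.0 0.0
      vertex 11.9 7.0 0.0
    endloop
  endfacet
  facet normal 0.0000 0.0000 -1.0000
    outer loop
      vertex 9.8 1.3 0.0
      vertex 3.9 0.4 0.0
      vertex 11.9 7.0 0.0
    endloop
  endfacet
  facet normal 0.6538 0.5401 0.5299
    outer loop
      vertex 11.9 7.0 0.0
      vertex 8.1 11.6 0.0
      vertex 6.0 6.0 8.3
    endloop
  endfacet
  facet normal -0.1277 0.8369 0.5323
    outer loop
      vertex 8.1 11.6 0.0
      vertex 2.2 10.7 0.0
      vertex 6.0 6.0 8.3
    endloop
  endfacet
  facet normal -0.7956 0.2931 0.5302
    outer loop
      vertex 2.2 10.7 0.0
      vertex 0.1 5.0 0.0
      vertex 6.0 6.0 8.3
    endloop
  endfacet
  facet normal -0.6538 -0.5401 0.5299
    outer loop
      vertex 0.1 5.0 0.0
      vertex 3.9 0.4 0.0
      vertex 6.0 6.0 8.3
    endloop
  endfacet
  facet normal 0.1277 -0.8369 0.5323
    outer loop
      vertex 3.9 0.4 0.0
      vertex 9.8 1.3 0.0
      vertex 6.0 6.0 8.3
    endloop
  endfacet
  facet normal 0.7956 -0.2931 0.5302
    outer loop
      vertex 9.8 1.3 0.0
      vertex 11.9 7.0 0.0
      vertex 6.0 6.0 8.3
    endloop
  endfacet
endsolid part

The G0 Z moves step by Δz≈1.7 mm. The G1 loops shrink linearly with z, so the solid tapers from its base footprint up to z≈8.3. Closing with a flat bottom cap and the tapered top and triangulating gives 10 facets — a regular 6-sided pyramid, base circumscribed radius ≈ 6 mm, apex at z ≈ 8.3 mm.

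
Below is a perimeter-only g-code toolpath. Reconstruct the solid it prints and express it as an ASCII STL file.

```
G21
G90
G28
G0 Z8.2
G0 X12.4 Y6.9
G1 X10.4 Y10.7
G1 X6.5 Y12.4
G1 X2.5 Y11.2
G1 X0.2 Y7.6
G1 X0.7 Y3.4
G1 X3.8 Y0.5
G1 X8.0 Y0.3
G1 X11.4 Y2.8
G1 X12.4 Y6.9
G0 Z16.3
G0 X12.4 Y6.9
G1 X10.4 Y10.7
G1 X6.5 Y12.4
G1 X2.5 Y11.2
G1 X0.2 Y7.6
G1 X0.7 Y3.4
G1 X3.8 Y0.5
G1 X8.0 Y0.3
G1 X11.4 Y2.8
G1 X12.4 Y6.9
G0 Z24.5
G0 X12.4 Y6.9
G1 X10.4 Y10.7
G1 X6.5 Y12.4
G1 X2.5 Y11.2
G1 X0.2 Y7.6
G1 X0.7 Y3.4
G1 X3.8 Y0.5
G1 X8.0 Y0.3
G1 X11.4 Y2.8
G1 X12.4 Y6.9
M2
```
solid part
  facet normal 0.0000 0.0000 -1.0000
    outer loop
      vertex 6.5 12.4 0.0
      vertex 10.4 10.7 0.0
      vertex 12.4 6.9 0.0
    endloop
  endfacet
  facet normal 0.0000 0.0000 -1.0000
    outer loop
      vertex 2.5 11.2 0.0
      vertex 6.5 12.4 0.0
      vertex 12.4 6.9 0.0
    endloop
  endfacet
  facet normal 0.0000 0.0000 -1.0000
    outer loop
      vertex 0.2 7.6 0.0
      vertex 2.5 11.2 0.0
      vertex 12.4 6.9 0.0
    endloop
  endfacet
  facet normal 0.0000 0.0000 -1.0000
    outer loop
      vertex 0.7 3.4 0.0
      vertex 0.2 7.6 0.0
      vertex 12.4 6.9 0.0
    endloop
  endfacet
  facet normal 0.0000 0.0000 -1.0000
    outer loop
      vertex 3.8 0.5 0.0
      vertex 0.7 3.4 0.0
      vertex 12.4 6.9 0.0
    endloop
  endfacet
  facet normal 0.0000 0.0000 -1.0000
    outer loop
      vertex 8.0 0.3 0.0
      vertex 3.8 0.5 0.0
      vertex 12.4 6.9 0.0
    endloop
  endfacet
  facet normal 0.0000 0.0000 -1.0000
    outer loop
      vertex 11.4 2.8 0.0
      vertex 8.0 0.3 0.0
      vertex 12.4 6.9 0.0
    endloop
  endfacet
  facet normal 0.0000 0.0000 1.0000
    outer loop
      vertex 12.4 6.9 24.5
      vertex 10.4 10.7 24.5
      vertex 6.5 12.4 24.5
    endloop
  endfacet
  facet normal 0.0000 0.0000 1.0000
    outer loop
      vertex 12.4 6.9 24.5
      vertex 6.5 12.4 24.5
      vertex 2.5 11.2 24.5
    endloop
  endfacet
  facet normal 0.0000 0.0000 1.0000
    outer loop
      vertex 12.4 6.9 24.5
      vertex 2.5 11.2 24.5
      vertex 0.2 7.6 24.5
    endloop
  endfacet
  facet normal 0.0000 0.0000 1.0000
    outer loop
      vertex 12.4 6.9 24.5
      vertex 0.2 7.6 24.5
      vertex 0.7 3.4 24.5
    endloop
  endfacet
  facet normal 0.0000 0.0000 1.0000
    outer loop
      vertex 12.4 6.9 24.5
      vertex 0.7 3.4 24.5
      vertex 3.8 0.5 24.5
    endloop
  endfacet
  facet normal 0.0000 0.0000 1.0000
    outer loop
      vertex 12.4 6.9 24.5
      vertex 3.8 0.5 24.5
      vertex 8.0 0.3 24.5
    endloop
  endfacet
  facet normal 0.0000 0.0000 1.0000
    outer loop
      vertex 12.4 6.9 24.5
      vertex 8.0 0.3 24.5
      vertex 11.4 2.8 24.5
    endloop
  endfacet
  facet normal 0.8849 0.4657 0.0000
    outer loop
      vertex 12.4 6.9 0.0
      vertex 10.4 10.7 0.0
      vertex 10.4 10.7 24.5
    endloop
  endfacet
  facet normal 0.8849 0.4657 0.0000
    outer loop
      vertex 12.4 6.9 0.0
      vertex 10.4 10.7 24.5
      vertex 12.4 6.9 24.5
    endloop
  endfacet
  facet normal 0.3996 0.9167 0.0000
    outer loop
      vertex 10.4 10.7 0.0
      vertex 6.5 12.4 0.0
      vertex 6.5 12.4 24.5
    endloop
  endfacet
  facet normal 0.3996 0.9167 0.0000
    outer loop
      vertex 10.4 10.7 0.0
      vertex 6.5 12.4 24.5
      vertex 10.4 10.7 24.5
    endloop
  endfacet
  facet normal -0.2873 0.9578 0.0000
    outer loop
      vertex 6.5 12.4 0.0
      vertex 2.5 11.2 0.0
      vertex 2.5 11.2 24.5
    endloop
  endfacet
  facet normal -0.2873 0.9578 0.0000
    outer loop
      vertex 6.5 12.4 0.0
      vertex 2.5 11.2 24.5
      vertex 6.5 12.4 24.5
    endloop
  endfacet
  facet normal -0.8427 0.5384 0.0000
    outer loop
      vertex 2.5 11.2 0.0
      vertex 0.2 7.6 0.0
      vertex 0.2 7.6 24.5
    endloop
  endfacet
  facet normal -0.8427 0.5384 0.0000
    outer loop
      vertex 2.5 11.2 0.0
      vertex 0.2 7.6 24.5
      vertex 2.5 11.2 24.5
    endloop
  endfacet
  facet normal -0.9930 -0.1182 0.0000
    outer loop
      vertex 0.2 7.6 0.0
      vertex 0.7 3.4 0.0
      vertex 0.7 3.4 24.5
    endloop
  endfacet
  facet normal -0.9930 -0.1182 0.0000
    outer loop
      vertex 0.2 7.6 0.0
      vertex 0.7 3.4 24.5
      vertex 0.2 7.6 24.5
    endloop
  endfacet
  facet normal -0.6832 -0.7303 0.0000
    outer loop
      vertex 0.7 3.4 0.0
      vertex 3.8 0.5 0.0
      vertex 3.8 0.5 24.5
    endloop
  endfacet
  facet normal -0.6832 -0.7303 0.0000
    outer loop
      vertex 0.7 3.4 0.0
      vertex 3.8 0.5 24.5
      vertex 0.7 3.4 24.5
    endloop
  endfacet
  facet normal -0.0476 -0.9989 0.0000
    outer loop
      vertex 3.8 0.5 0.0
      vertex 8.0 0.3 0.0
      vertex 8.0 0.3 24.5
    endloop
  endfacet
  facet normal -0.0476 -0.9989 0.0000
    outer loop
      vertex 3.8 0.5 0.0
      vertex 8.0 0.3 24.5
      vertex 3.8 0.5 24.5
    endloop
  endfacet
  facet normal 0.5924 -0.8057 0.0000
    outer loop
      vertex 8.0 0.3 0.0
      vertex 11.4 2.8 0.0
      vertex 11.4 2.8 24.5
    endloop
  endfacet
  facet normal 0.5924 -0.8057 0.0000
    outer loop
      vertex 8.0 0.3 0.0
      vertex 11.4 2.8 24.5
      vertex 8.0 0.3 24.5
    endloop
  endfacet
  facet normal 0.9715 -0.2370 0.0000
    outer loop
      vertex 11.4 2.8 0.0
      vertex 12.4 6.9 0.0
      vertex 12.4 6.9 24.5
    endloop
  endfacet
  facet normal 0.9715 -0.2370 0.0000
    outer loop
      vertex 11.4 2.8 0.0
      vertex 12.4 6.9 24.5
      vertex 11.4 2.8 24.5
    endloop
  endfacet
endsolid part

The G0 Z moves step by Δz≈8.2 mm. Every layer's G1 loop is the same polygon, so the solid is a straight extrusion of it from z=0 to z≈24.5. Closing with flat bottom and top caps and triangulating gives 32 facets — a regular 9-sided prism (a cylinder approximated with 9 flat sides), circumscribed radius ≈ 6.2 mm, height ≈ 24.5 mm.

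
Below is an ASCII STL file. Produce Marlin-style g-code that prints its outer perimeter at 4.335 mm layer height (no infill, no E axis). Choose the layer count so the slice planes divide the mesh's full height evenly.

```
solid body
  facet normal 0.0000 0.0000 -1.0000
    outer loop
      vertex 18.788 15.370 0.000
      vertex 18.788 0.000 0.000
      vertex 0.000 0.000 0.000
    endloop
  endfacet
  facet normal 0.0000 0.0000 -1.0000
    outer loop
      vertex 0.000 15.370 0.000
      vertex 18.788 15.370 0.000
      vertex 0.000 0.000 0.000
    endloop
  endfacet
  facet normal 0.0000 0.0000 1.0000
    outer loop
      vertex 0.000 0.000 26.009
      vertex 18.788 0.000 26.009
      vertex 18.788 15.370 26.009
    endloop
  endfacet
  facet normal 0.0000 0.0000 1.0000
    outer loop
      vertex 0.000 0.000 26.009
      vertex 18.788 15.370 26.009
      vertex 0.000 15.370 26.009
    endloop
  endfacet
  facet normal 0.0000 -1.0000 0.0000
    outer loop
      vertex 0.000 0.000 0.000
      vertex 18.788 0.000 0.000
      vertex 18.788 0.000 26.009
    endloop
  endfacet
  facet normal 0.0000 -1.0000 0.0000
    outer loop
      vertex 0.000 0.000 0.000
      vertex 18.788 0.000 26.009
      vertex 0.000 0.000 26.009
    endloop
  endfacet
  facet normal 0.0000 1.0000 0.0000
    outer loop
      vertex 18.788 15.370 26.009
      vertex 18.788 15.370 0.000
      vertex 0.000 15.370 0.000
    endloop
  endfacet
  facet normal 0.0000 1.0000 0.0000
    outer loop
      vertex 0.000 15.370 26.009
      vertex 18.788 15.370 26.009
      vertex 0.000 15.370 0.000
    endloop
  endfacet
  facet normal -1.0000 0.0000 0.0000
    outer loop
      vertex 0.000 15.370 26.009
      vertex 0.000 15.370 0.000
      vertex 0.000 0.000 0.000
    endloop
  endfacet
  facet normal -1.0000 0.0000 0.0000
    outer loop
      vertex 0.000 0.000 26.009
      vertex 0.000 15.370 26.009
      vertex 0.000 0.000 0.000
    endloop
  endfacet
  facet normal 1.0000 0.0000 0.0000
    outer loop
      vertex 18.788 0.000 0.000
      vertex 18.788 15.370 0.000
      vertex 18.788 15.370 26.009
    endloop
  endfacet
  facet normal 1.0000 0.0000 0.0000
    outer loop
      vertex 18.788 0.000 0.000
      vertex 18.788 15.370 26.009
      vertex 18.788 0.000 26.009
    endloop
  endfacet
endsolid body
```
; perimeter-only toolpath
G21 ; units = mm
G90 ; absolute positioning
G28 ; home
; layer 1
G0 Z4.335
G0 X0.000 Y0.000
G1 X18.788 Y0.000
G1 X18.788 Y15.370
G1 X0.000 Y15.370
G1 X0.000 Y0.000
; layer 2
G0 Z8.670
G0 X0.000 Y0.000
G1 X18.788 Y0.000
G1 X18.788 Y15.370
G1 X0.000 Y15.370
G1 X0.000 Y0.000
; layer 3
G0 Z13.005
G0 X0.000 Y0.000
G1 X18.788 Y0.000
G1 X18.788 Y15.370
G1 X0.000 Y15.370
G1 X0.000 Y0.000
; layer 4
G0 Z17.339
G0 X0.000 Y0.000
G1 X18.788 Y0.000
G1 X18.788 Y15.370
G1 X0.000 Y15.370
G1 X0.000 Y0.000
; layer 5
G0 Z21.674
G0 X0.000 Y0.000
G1 X18.788 Y0.000
G1 X18.788 Y15.370
G1 X0.000 Y15.370
G1 X0.000 Y0.000
; layer 6
G0 Z26.009
G0 X0.000 Y0.000
G1 X18.788 Y0.000
G1 X18.788 Y15.370
G1 X0.000 Y15.370
G1 X0.000 Y0.000
M2 ; end

The solid is a rectangular box, roughly 18.8 × 15.4 mm footprint and 26 mm tall. Slicing at Δz = 4.335 mm — 6 equal slices spanning the solid's height, so layer i sits at z = i·h/6 — gives 6 non-empty perimeters. Each is a 4-segment closed polygon; G0 lifts to the layer z and rapids to the start vertex, then G1 traces the edges.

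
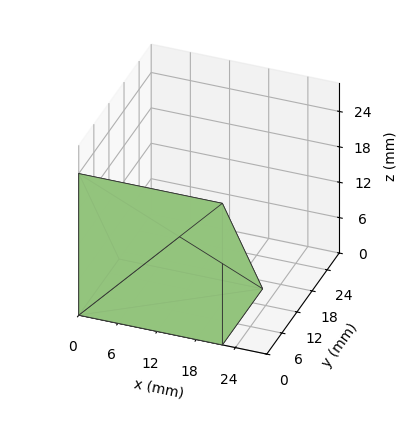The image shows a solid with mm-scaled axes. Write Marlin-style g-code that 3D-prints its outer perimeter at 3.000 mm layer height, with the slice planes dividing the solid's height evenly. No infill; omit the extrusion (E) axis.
Reading the render: the shape is a wedge (ramp): 22 × 16 mm base, rising to 24 mm along the y=0 edge and sloping linearly to z=0 at y=16 (dimensions read to the nearest mm from the axis ticks). For the g-code, the solid's height is divided into equal slices at the stated Δz and each level perimeter traced with G1 moves after a G0 lift.

; perimeter-only toolpath
G21 ; units = mm
G90 ; absolute positioning
G28 ; home
; layer 1
G0 Z3.000
G0 X0.000 Y0.000
G1 X22.000 Y0.000
G1 X22.000 Y14.000
G1 X0.000 Y14.000
G1 X0.000 Y0.000
; layer 2
G0 Z6.000
G0 X0.000 Y0.000
G1 X22.000 Y0.000
G1 X22.000 Y12.000
G1 X0.000 Y12.000
G1 X0.000 Y0.000
; layer 3
G0 Z9.000
G0 X0.000 Y0.000
G1 X22.000 Y0.000
G1 X22.000 Y10.000
G1 X0.000 Y10.000
G1 X0.000 Y0.000
; layer 4
G0 Z12.000
G0 X0.000 Y0.000
G1 X22.000 Y0.000
G1 X22.000 Y8.000
G1 X0.000 Y8.000
G1 X0.000 Y0.000
; layer 5
G0 Z15.000
G0 X0.000 Y0.000
G1 X22.000 Y0.000
G1 X22.000 Y6.000
G1 X0.000 Y6.000
G1 X0.000 Y0.000
; layer 6
G0 Z18.000
G0 X0.000 Y0.000
G1 X22.000 Y0.000
G1 X22.000 Y4.000
G1 X0.000 Y4.000
G1 X0.000 Y0.000
; layer 7
G0 Z21.000
G0 X0.000 Y0.000
G1 X22.000 Y0.000
G1 X22.000 Y2.000
G1 X0.000 Y2.000
G1 X0.000 Y0.000
M2 ; end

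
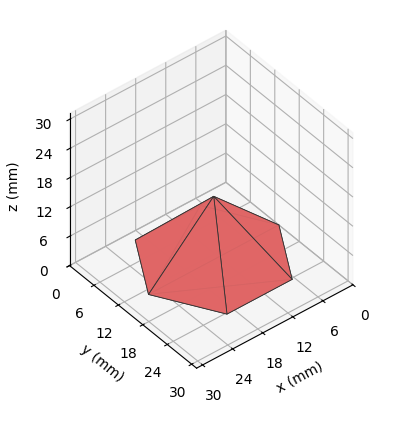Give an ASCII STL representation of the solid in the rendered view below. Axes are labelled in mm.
Reading the render: the shape is a regular 6-sided pyramid, base circumscribed radius ≈ 13 mm, apex at z ≈ 13 mm (dimensions read to the nearest mm from the axis ticks). For the STL, each face is triangulated and given an outward normal.

solid part
  facet normal 0.0000 0.0000 -1.0000
    outer loop
      vertex 6.500 24.258 0.000
      vertex 19.500 24.258 0.000
      vertex 26.000 13.000 0.000
    endloop
  endfacet
  facet normal 0.0000 0.0000 -1.0000
    outer loop
      vertex 0.000 13.000 0.000
      vertex 6.500 24.258 0.000
      vertex 26.000 13.000 0.000
    endloop
  endfacet
  facet normal 0.0000 0.0000 -1.0000
    outer loop
      vertex 6.500 1.742 0.000
      vertex 0.000 13.000 0.000
      vertex 26.000 13.000 0.000
    endloop
  endfacet
  facet normal 0.0000 0.0000 -1.0000
    outer loop
      vertex 19.500 1.742 0.000
      vertex 6.500 1.742 0.000
      vertex 26.000 13.000 0.000
    endloop
  endfacet
  facet normal 0.6547 0.3780 0.6547
    outer loop
      vertex 26.000 13.000 0.000
      vertex 19.500 24.258 0.000
      vertex 13.000 13.000 13.000
    endloop
  endfacet
  facet normal 0.0000 0.7559 0.6546
    outer loop
      vertex 19.500 24.258 0.000
      vertex 6.500 24.258 0.000
      vertex 13.000 13.000 13.000
    endloop
  endfacet
  facet normal -0.6547 0.3780 0.6547
    outer loop
      vertex 6.500 24.258 0.000
      vertex 0.000 13.000 0.000
      vertex 13.000 13.000 13.000
    endloop
  endfacet
  facet normal -0.6547 -0.3780 0.6547
    outer loop
      vertex 0.000 13.000 0.000
      vertex 6.500 1.742 0.000
      vertex 13.000 13.000 13.000
    endloop
  endfacet
  facet normal 0.0000 -0.7559 0.6546
    outer loop
      vertex 6.500 1.742 0.000
      vertex 19.500 1.742 0.000
      vertex 13.000 13.000 13.000
    endloop
  endfacet
  facet normal 0.6547 -0.3780 0.6547
    outer loop
      vertex 19.500 1.742 0.000
      vertex 26.000 13.000 0.000
      vertex 13.000 13.000 13.000
    endloop
  endfacet
endsolid part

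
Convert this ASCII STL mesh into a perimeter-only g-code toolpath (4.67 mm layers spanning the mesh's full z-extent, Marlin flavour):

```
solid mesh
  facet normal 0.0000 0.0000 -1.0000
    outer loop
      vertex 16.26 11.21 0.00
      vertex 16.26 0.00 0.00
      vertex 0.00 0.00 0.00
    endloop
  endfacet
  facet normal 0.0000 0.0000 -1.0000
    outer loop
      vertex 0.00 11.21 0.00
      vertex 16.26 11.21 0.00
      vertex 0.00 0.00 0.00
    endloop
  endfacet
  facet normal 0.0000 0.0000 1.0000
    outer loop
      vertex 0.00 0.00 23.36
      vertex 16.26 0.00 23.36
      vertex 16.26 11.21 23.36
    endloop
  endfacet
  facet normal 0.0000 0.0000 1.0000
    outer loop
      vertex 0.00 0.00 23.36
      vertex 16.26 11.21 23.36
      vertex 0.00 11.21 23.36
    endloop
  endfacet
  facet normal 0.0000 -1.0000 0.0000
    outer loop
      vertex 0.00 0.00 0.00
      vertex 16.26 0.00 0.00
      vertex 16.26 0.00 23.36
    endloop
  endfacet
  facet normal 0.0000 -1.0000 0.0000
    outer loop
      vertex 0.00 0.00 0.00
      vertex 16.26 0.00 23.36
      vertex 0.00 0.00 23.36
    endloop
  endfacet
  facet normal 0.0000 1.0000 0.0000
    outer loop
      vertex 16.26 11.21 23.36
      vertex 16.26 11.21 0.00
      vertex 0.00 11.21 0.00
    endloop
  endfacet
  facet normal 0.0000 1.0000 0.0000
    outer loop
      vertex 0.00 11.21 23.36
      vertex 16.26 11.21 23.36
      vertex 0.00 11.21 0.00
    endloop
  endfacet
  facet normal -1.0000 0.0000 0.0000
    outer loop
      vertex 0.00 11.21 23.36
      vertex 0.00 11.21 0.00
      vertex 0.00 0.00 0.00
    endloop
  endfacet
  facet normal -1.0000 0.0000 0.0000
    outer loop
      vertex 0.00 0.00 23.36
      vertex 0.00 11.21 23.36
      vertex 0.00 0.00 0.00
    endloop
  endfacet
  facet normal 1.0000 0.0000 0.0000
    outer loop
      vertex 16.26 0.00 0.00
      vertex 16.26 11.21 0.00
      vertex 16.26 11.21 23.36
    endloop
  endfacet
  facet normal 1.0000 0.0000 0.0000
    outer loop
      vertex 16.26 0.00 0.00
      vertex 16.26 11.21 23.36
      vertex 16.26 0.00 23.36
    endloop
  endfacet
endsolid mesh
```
; perimeter-only toolpath
G21 ; units = mm
G90 ; absolute positioning
G28 ; home
; layer 1
G0 Z4.67
G0 X0.00 Y0.00
G1 X16.26 Y0.00
G1 X16.26 Y11.21
G1 X0.00 Y11.21
G1 X0.00 Y0.00
; layer 2
G0 Z9.34
G0 X0.00 Y0.00
G1 X16.26 Y0.00
G1 X16.26 Y11.21
G1 X0.00 Y11.21
G1 X0.00 Y0.00
; layer 3
G0 Z14.02
G0 X0.00 Y0.00
G1 X16.26 Y0.00
G1 X16.26 Y11.21
G1 X0.00 Y11.21
G1 X0.00 Y0.00
; layer 4
G0 Z18.69
G0 X0.00 Y0.00
G1 X16.26 Y0.00
G1 X16.26 Y11.21
G1 X0.00 Y11.21
G1 X0.00 Y0.00
; layer 5
G0 Z23.36
G0 X0.00 Y0.00
G1 X16.26 Y0.00
G1 X16.26 Y11.21
G1 X0.00 Y11.21
G1 X0.00 Y0.00
M2 ; end

The solid is a rectangular box, roughly 16.3 × 11.2 mm footprint and 23.4 mm tall. Slicing at Δz = 4.67 mm — 5 equal slices spanning the solid's height, so layer i sits at z = i·h/5 — gives 5 non-empty perimeters. Each is a 4-segment closed polygon; G0 lifts to the layer z and rapids to the start vertex, then G1 traces the edges.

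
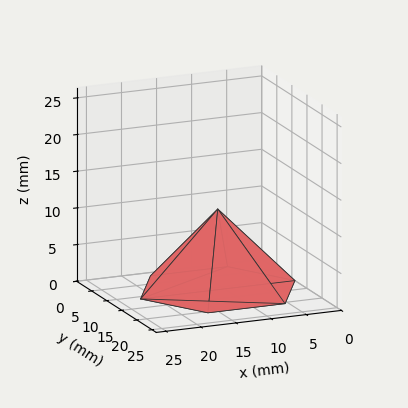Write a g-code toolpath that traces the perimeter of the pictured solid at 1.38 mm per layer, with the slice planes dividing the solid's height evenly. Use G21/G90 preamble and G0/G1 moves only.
Reading the render: the shape is a regular 6-sided pyramid, base circumscribed radius ≈ 11 mm, apex at z ≈ 11 mm (dimensions read to the nearest mm from the axis ticks). For the g-code, the solid's height is divided into equal slices at the stated Δz and each level perimeter traced with G1 moves after a G0 lift.

; perimeter-only toolpath
G21 ; units = mm
G90 ; absolute positioning
G28 ; home
; layer 1
G0 Z1.38
G0 X20.62 Y11.00
G1 X15.81 Y19.34
G1 X6.19 Y19.34
G1 X1.38 Y11.00
G1 X6.19 Y2.66
G1 X15.81 Y2.66
G1 X20.62 Y11.00
; layer 2
G0 Z2.75
G0 X19.25 Y11.00
G1 X15.12 Y18.15
G1 X6.88 Y18.15
G1 X2.75 Y11.00
G1 X6.88 Y3.85
G1 X15.12 Y3.85
G1 X19.25 Y11.00
; layer 3
G0 Z4.12
G0 X17.88 Y11.00
G1 X14.44 Y16.96
G1 X7.56 Y16.96
G1 X4.12 Y11.00
G1 X7.56 Y5.04
G1 X14.44 Y5.04
G1 X17.88 Y11.00
; layer 4
G0 Z5.50
G0 X16.50 Y11.00
G1 X13.75 Y15.77
G1 X8.25 Y15.77
G1 X5.50 Y11.00
G1 X8.25 Y6.24
G1 X13.75 Y6.24
G1 X16.50 Y11.00
; layer 5
G0 Z6.88
G0 X15.12 Y11.00
G1 X13.06 Y14.57
G1 X8.94 Y14.57
G1 X6.88 Y11.00
G1 X8.94 Y7.43
G1 X13.06 Y7.43
G1 X15.12 Y11.00
; layer 6
G0 Z8.25
G0 X13.75 Y11.00
G1 X12.38 Y13.38
G1 X9.62 Y13.38
G1 X8.25 Y11.00
G1 X9.62 Y8.62
G1 X12.38 Y8.62
G1 X13.75 Y11.00
; layer 7
G0 Z9.62
G0 X12.38 Y11.00
G1 X11.69 Y12.19
G1 X10.31 Y12.19
G1 X9.62 Y11.00
G1 X10.31 Y9.81
G1 X11.69 Y9.81
G1 X12.38 Y11.00
M2 ; end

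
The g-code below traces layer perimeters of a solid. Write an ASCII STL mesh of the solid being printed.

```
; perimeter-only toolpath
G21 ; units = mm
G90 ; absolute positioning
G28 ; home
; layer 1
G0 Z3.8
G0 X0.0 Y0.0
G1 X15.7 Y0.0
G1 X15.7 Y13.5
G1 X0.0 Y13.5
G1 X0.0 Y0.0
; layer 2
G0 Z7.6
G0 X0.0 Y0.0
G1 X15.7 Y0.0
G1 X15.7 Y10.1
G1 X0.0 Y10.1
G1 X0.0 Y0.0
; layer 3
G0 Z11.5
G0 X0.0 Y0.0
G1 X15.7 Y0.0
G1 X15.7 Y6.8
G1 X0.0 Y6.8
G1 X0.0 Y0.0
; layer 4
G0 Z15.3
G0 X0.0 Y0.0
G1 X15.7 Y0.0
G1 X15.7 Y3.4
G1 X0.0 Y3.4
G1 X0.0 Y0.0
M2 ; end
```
solid part
  facet normal 0.0000 0.0000 -1.0000
    outer loop
      vertex 15.7 16.9 0.0
      vertex 15.7 0.0 0.0
      vertex 0.0 0.0 0.0
    endloop
  endfacet
  facet normal 0.0000 0.0000 -1.0000
    outer loop
      vertex 0.0 16.9 0.0
      vertex 15.7 16.9 0.0
      vertex 0.0 0.0 0.0
    endloop
  endfacet
  facet normal 0.0000 -1.0000 0.0000
    outer loop
      vertex 0.0 0.0 0.0
      vertex 15.7 0.0 0.0
      vertex 15.7 0.0 19.1
    endloop
  endfacet
  facet normal 0.0000 -1.0000 0.0000
    outer loop
      vertex 0.0 0.0 0.0
      vertex 15.7 0.0 19.1
      vertex 0.0 0.0 19.1
    endloop
  endfacet
  facet normal 0.0000 0.7489 0.6627
    outer loop
      vertex 0.0 0.0 19.1
      vertex 15.7 0.0 19.1
      vertex 15.7 16.9 0.0
    endloop
  endfacet
  facet normal 0.0000 0.7489 0.6627
    outer loop
      vertex 0.0 0.0 19.1
      vertex 15.7 16.9 0.0
      vertex 0.0 16.9 0.0
    endloop
  endfacet
  facet normal -1.0000 0.0000 0.0000
    outer loop
      vertex 0.0 0.0 19.1
      vertex 0.0 16.9 0.0
      vertex 0.0 0.0 0.0
    endloop
  endfacet
  facet normal 1.0000 0.0000 0.0000
    outer loop
      vertex 15.7 0.0 0.0
      vertex 15.7 16.9 0.0
      vertex 15.7 0.0 19.1
    endloop
  endfacet
endsolid part

The G0 Z moves step by Δz≈3.8 mm. The G1 loops shrink linearly with z, so the solid tapers from its base footprint up to z≈19.1. Closing with a flat bottom cap and the tapered top and triangulating gives 8 facets — a wedge (ramp): 15.7 × 16.9 mm base, rising to 19.1 mm along the y=0 edge and sloping linearly to z=0 at y=16.9.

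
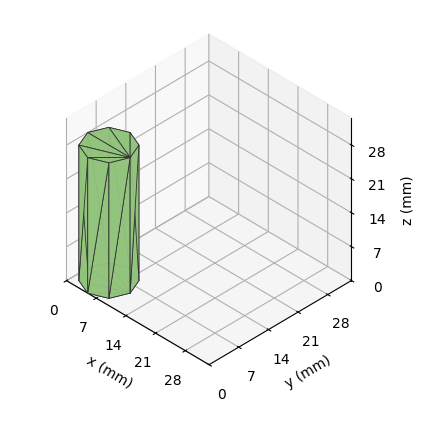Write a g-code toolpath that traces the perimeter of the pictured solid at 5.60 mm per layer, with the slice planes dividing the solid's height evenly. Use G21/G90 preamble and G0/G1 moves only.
Reading the render: the shape is a regular 8-sided prism (a cylinder approximated with 8 flat sides), circumscribed radius ≈ 5 mm, height ≈ 28 mm (dimensions read to the nearest mm from the axis ticks). For the g-code, the solid's height is divided into equal slices at the stated Δz and each level perimeter traced with G1 moves after a G0 lift.

; perimeter-only toolpath
G21 ; units = mm
G90 ; absolute positioning
G28 ; home
; layer 1
G0 Z5.60
G0 X10.00 Y5.00
G1 X8.54 Y8.54
G1 X5.00 Y10.00
G1 X1.46 Y8.54
G1 X0.00 Y5.00
G1 X1.46 Y1.46
G1 X5.00 Y0.00
G1 X8.54 Y1.46
G1 X10.00 Y5.00
; layer 2
G0 Z11.20
G0 X10.00 Y5.00
G1 X8.54 Y8.54
G1 X5.00 Y10.00
G1 X1.46 Y8.54
G1 X0.00 Y5.00
G1 X1.46 Y1.46
G1 X5.00 Y0.00
G1 X8.54 Y1.46
G1 X10.00 Y5.00
; layer 3
G0 Z16.80
G0 X10.00 Y5.00
G1 X8.54 Y8.54
G1 X5.00 Y10.00
G1 X1.46 Y8.54
G1 X0.00 Y5.00
G1 X1.46 Y1.46
G1 X5.00 Y0.00
G1 X8.54 Y1.46
G1 X10.00 Y5.00
; layer 4
G0 Z22.40
G0 X10.00 Y5.00
G1 X8.54 Y8.54
G1 X5.00 Y10.00
G1 X1.46 Y8.54
G1 X0.00 Y5.00
G1 X1.46 Y1.46
G1 X5.00 Y0.00
G1 X8.54 Y1.46
G1 X10.00 Y5.00
; layer 5
G0 Z28.00
G0 X10.00 Y5.00
G1 X8.54 Y8.54
G1 X5.00 Y10.00
G1 X1.46 Y8.54
G1 X0.00 Y5.00
G1 X1.46 Y1.46
G1 X5.00 Y0.00
G1 X8.54 Y1.46
G1 X10.00 Y5.00
M2 ; end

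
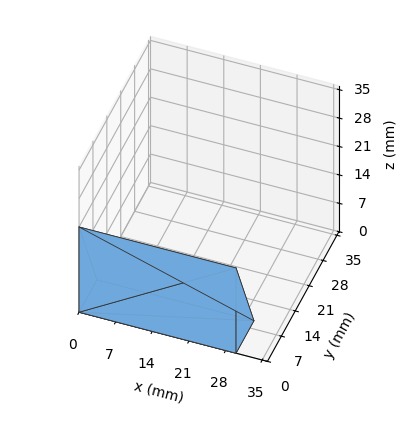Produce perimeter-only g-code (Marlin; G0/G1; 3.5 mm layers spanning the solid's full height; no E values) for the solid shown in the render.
Reading the render: the shape is a wedge (ramp): 30 × 9 mm base, rising to 21 mm along the y=0 edge and sloping linearly to z=0 at y=9 (dimensions read to the nearest mm from the axis ticks). For the g-code, the solid's height is divided into equal slices at the stated Δz and each level perimeter traced with G1 moves after a G0 lift.

; perimeter-only toolpath
G21 ; units = mm
G90 ; absolute positioning
G28 ; home
; layer 1
G0 Z3.5
G0 X0.0 Y0.0
G1 X30.0 Y0.0
G1 X30.0 Y7.5
G1 X0.0 Y7.5
G1 X0.0 Y0.0
; layer 2
G0 Z7.0
G0 X0.0 Y0.0
G1 X30.0 Y0.0
G1 X30.0 Y6.0
G1 X0.0 Y6.0
G1 X0.0 Y0.0
; layer 3
G0 Z10.5
G0 X0.0 Y0.0
G1 X30.0 Y0.0
G1 X30.0 Y4.5
G1 X0.0 Y4.5
G1 X0.0 Y0.0
; layer 4
G0 Z14.0
G0 X0.0 Y0.0
G1 X30.0 Y0.0
G1 X30.0 Y3.0
G1 X0.0 Y3.0
G1 X0.0 Y0.0
; layer 5
G0 Z17.5
G0 X0.0 Y0.0
G1 X30.0 Y0.0
G1 X30.0 Y1.5
G1 X0.0 Y1.5
G1 X0.0 Y0.0
M2 ; end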